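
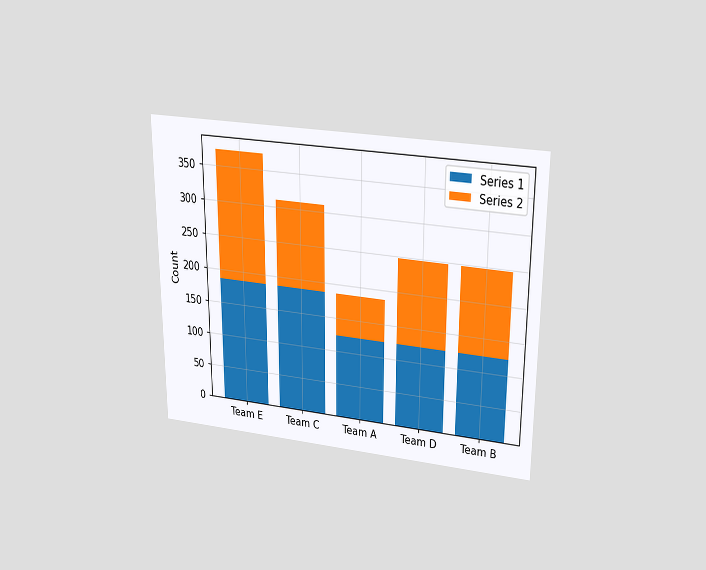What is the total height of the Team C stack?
The chart is viewed slightly from above. The Team C stack's top reaches 310 on the y-axis.

310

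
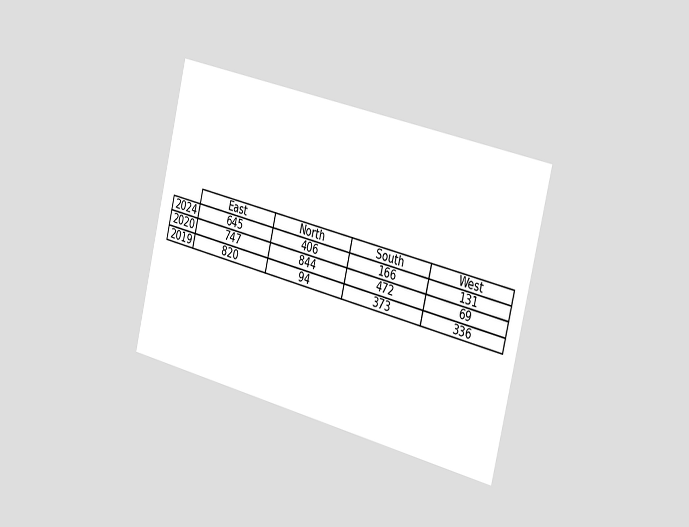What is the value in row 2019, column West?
The chart is tilted about 14° clockwise and viewed slightly from the right. The (2019, West) cell reads 336.

336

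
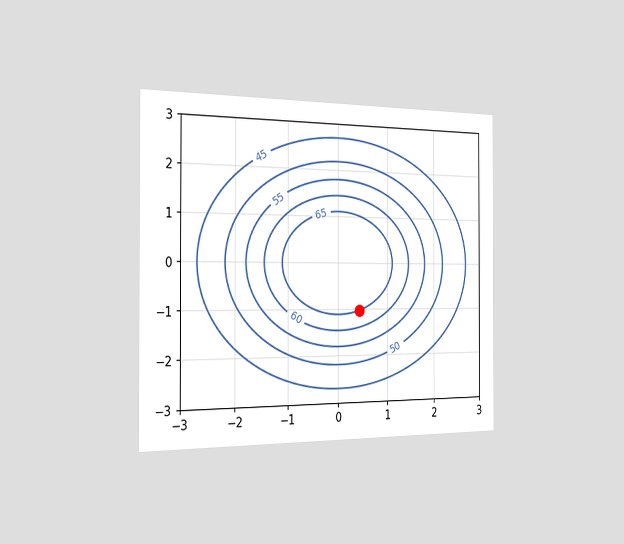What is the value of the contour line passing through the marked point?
65

The chart is viewed slightly from the left. The marked point sits on the contour labelled 65.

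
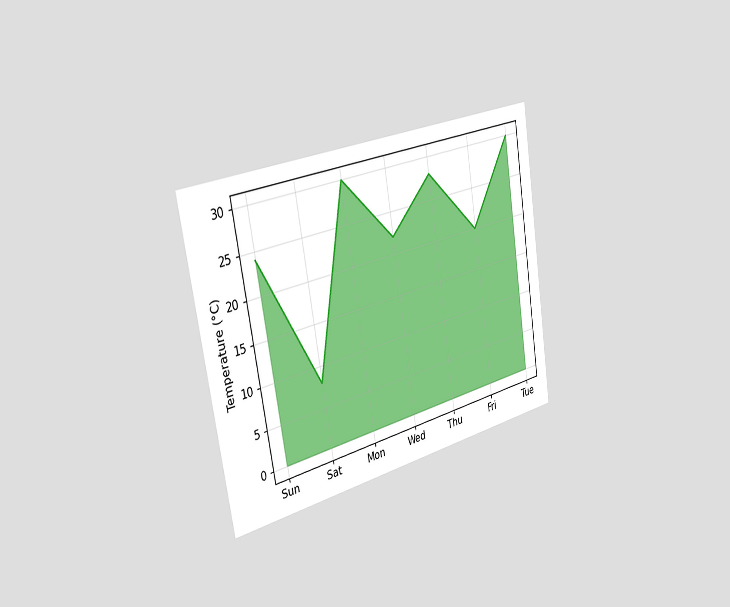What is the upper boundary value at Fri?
The chart is tilted about 9° counter-clockwise and viewed slightly from the left. At Fri the upper boundary is at 20°C.

20°C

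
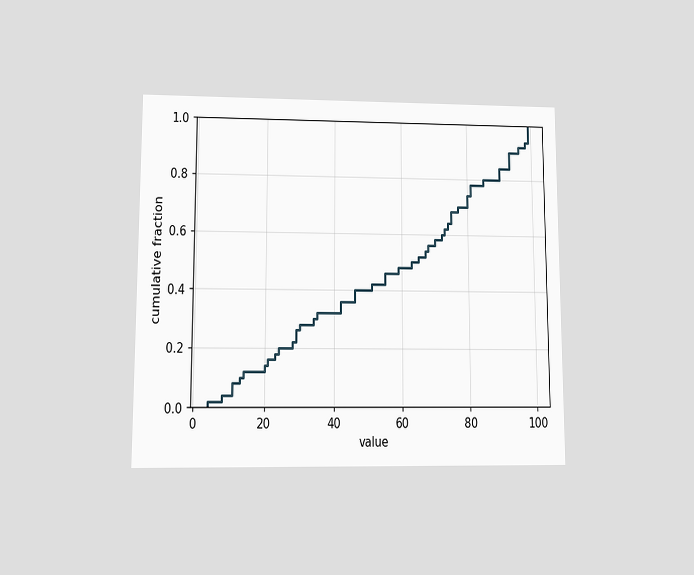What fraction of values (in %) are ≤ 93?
The chart is viewed at a slight angle. At x=93 the ECDF step is at 90%.

90%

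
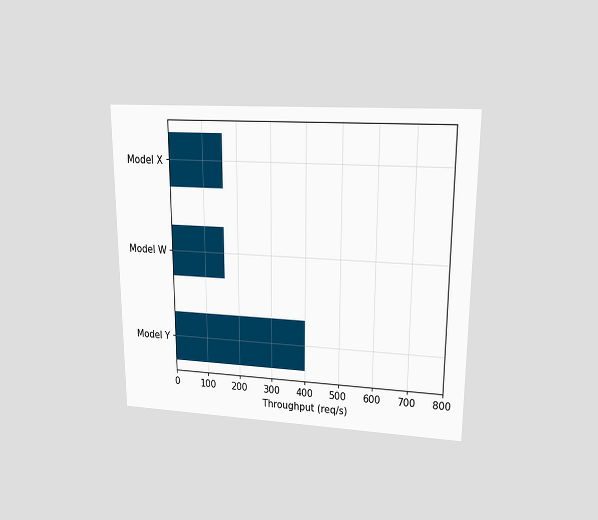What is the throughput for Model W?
The chart is viewed at a slight angle. Reading along the chart's x-axis, the Model W bar reaches 160req/s.

160req/s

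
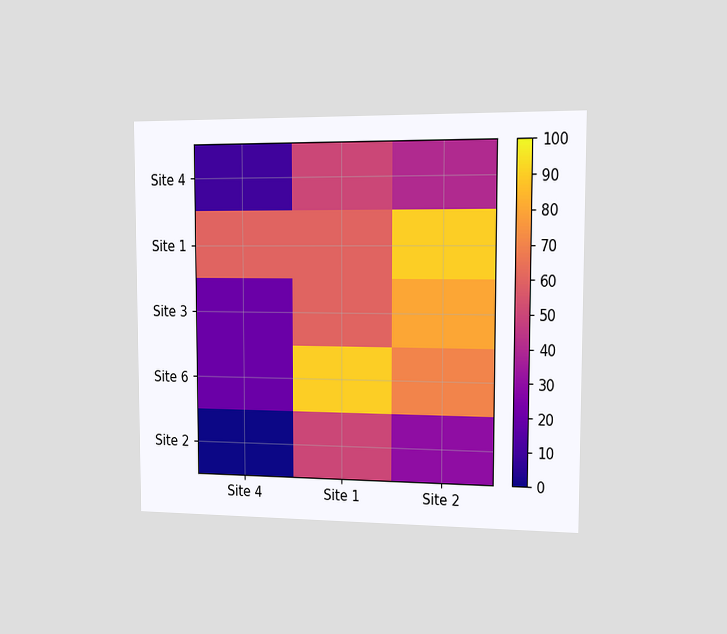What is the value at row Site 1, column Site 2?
90

The chart is viewed slightly from the right. Matching cell (Site 1, Site 2) against the colorbar gives 90.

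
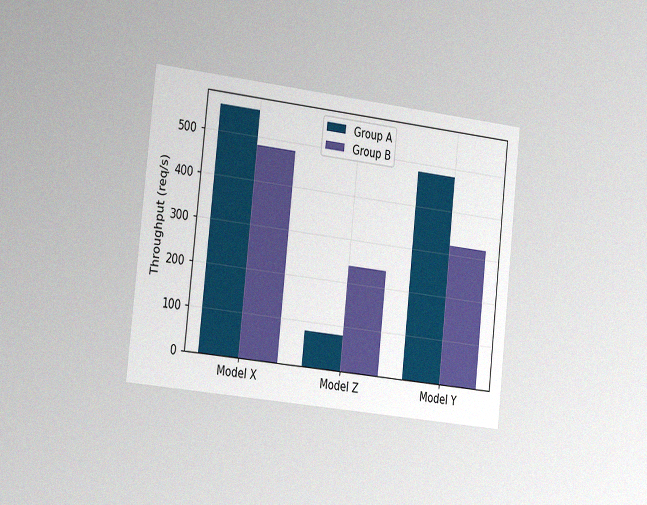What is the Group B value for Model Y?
320req/s

The chart is tilted about 6° clockwise and viewed slightly from the left, with some photo noise. The Group B bar at Model Y reaches 320req/s on the y-axis.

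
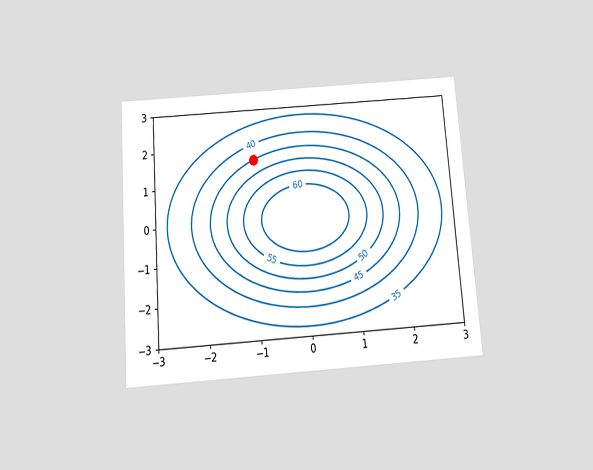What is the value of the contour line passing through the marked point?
The chart is tilted about 4° counter-clockwise and viewed slightly from below. The marked point sits on the contour labelled 45.

45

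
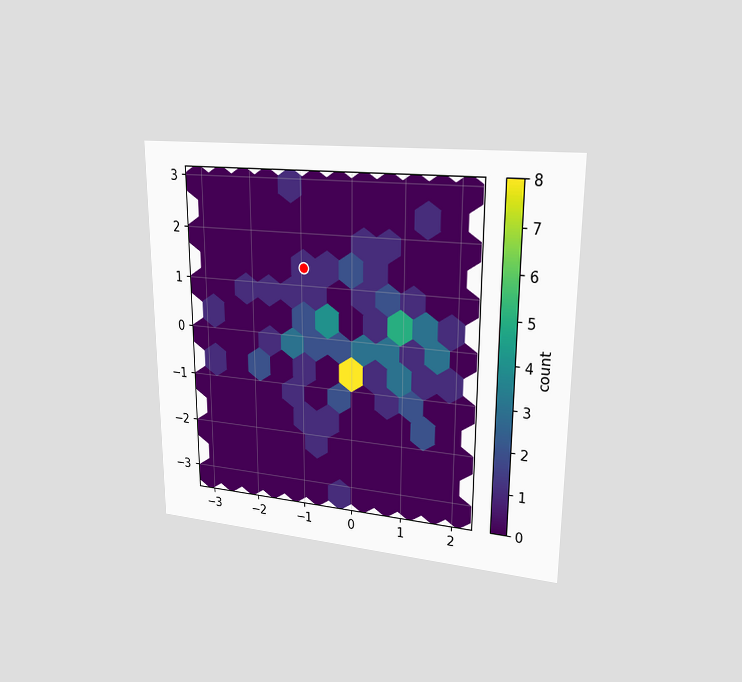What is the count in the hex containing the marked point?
The chart is viewed at a slight angle. The marked hex reads 1 on the colorbar.

1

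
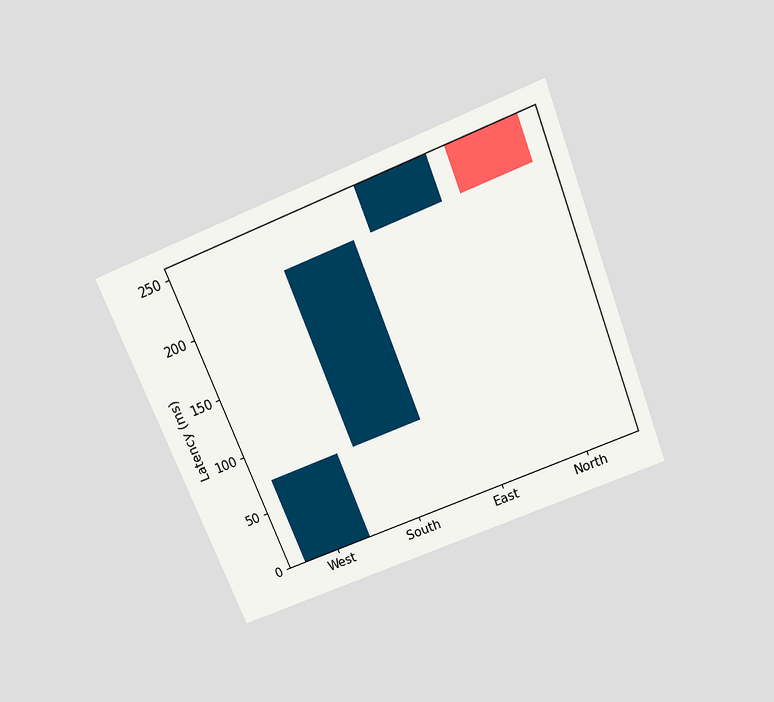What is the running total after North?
222ms

The chart is tilted about 22° counter-clockwise and viewed slightly from above. After North the running total reaches 222ms.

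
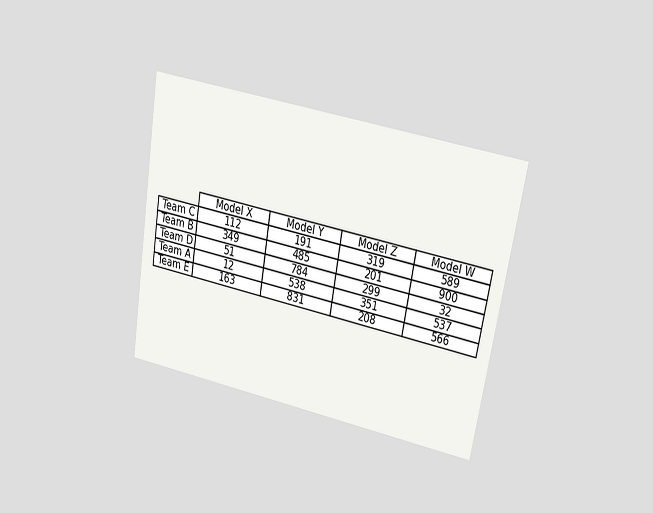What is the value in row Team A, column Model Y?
The chart is tilted about 10° clockwise and viewed at a slight angle. The (Team A, Model Y) cell reads 538.

538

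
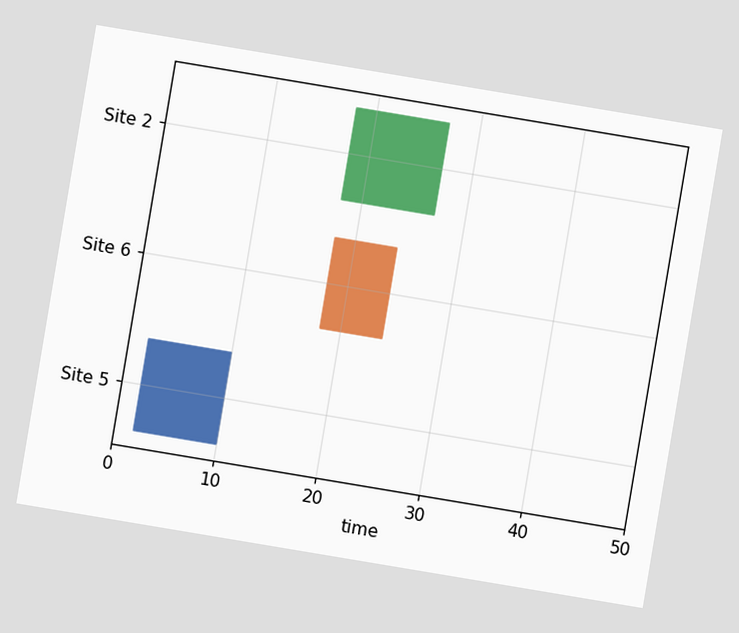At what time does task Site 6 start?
18

The chart is tilted about 9° clockwise. The Site 6 bar begins at t=18.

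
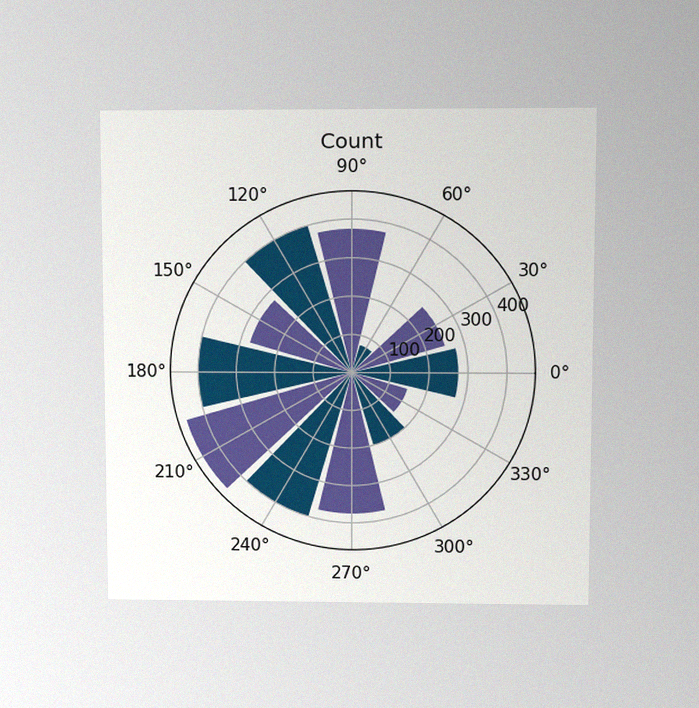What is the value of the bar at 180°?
The chart is viewed at a slight angle, with some photo noise. The bar at 180° reaches 400 on the radial axis.

400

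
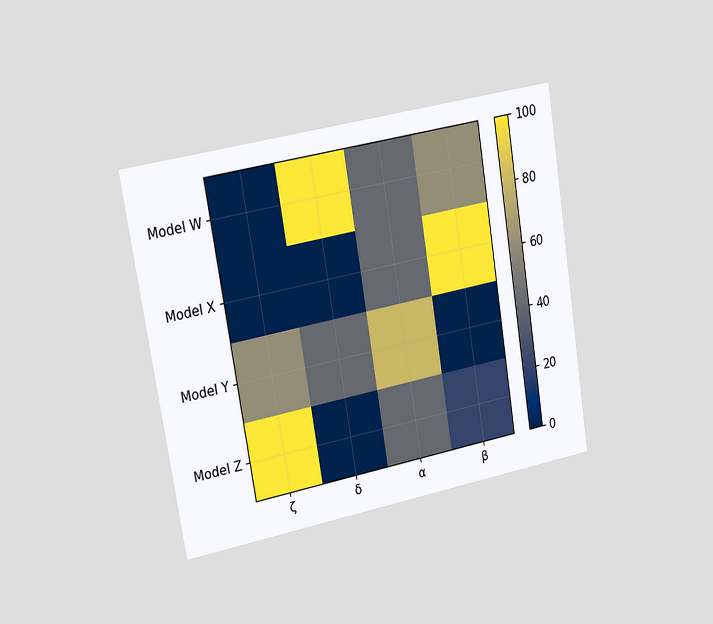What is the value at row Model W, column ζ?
The chart is tilted about 9° counter-clockwise and viewed slightly from the left. Matching cell (Model W, ζ) against the colorbar gives 0.

0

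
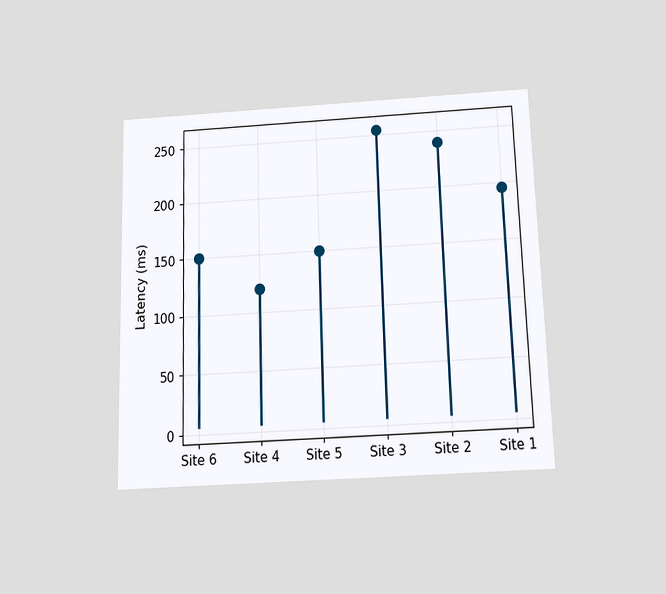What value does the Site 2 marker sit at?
The chart is viewed slightly from below. The Site 2 marker sits at 240ms.

240ms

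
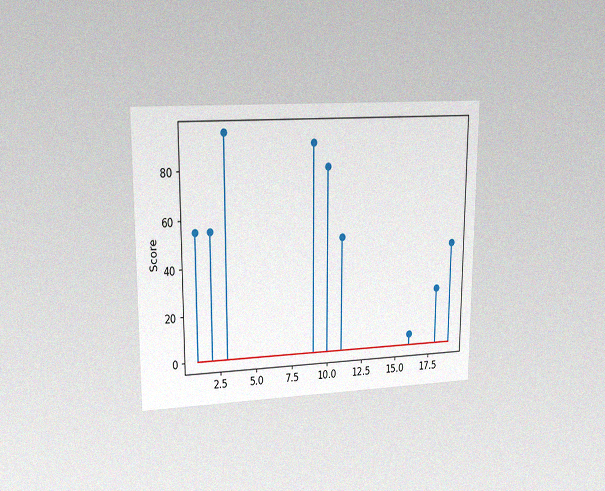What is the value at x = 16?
5

The chart is viewed at a slight angle, with some photo noise. The stem at x=16 reaches 5.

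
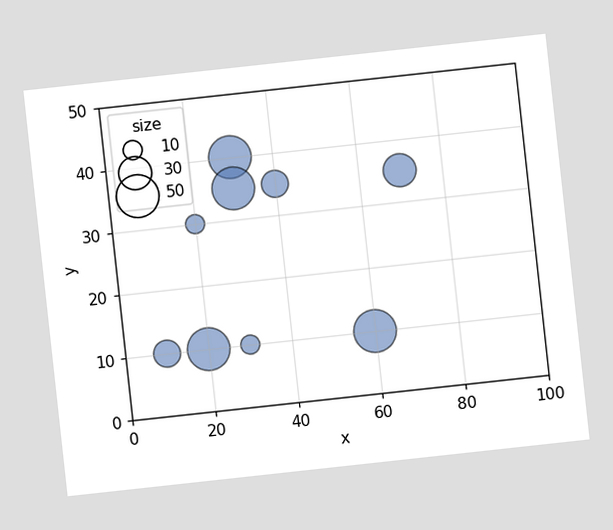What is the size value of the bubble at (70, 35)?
30

The chart is tilted about 6° counter-clockwise. Matching the bubble at (70, 35) against the size legend gives 30.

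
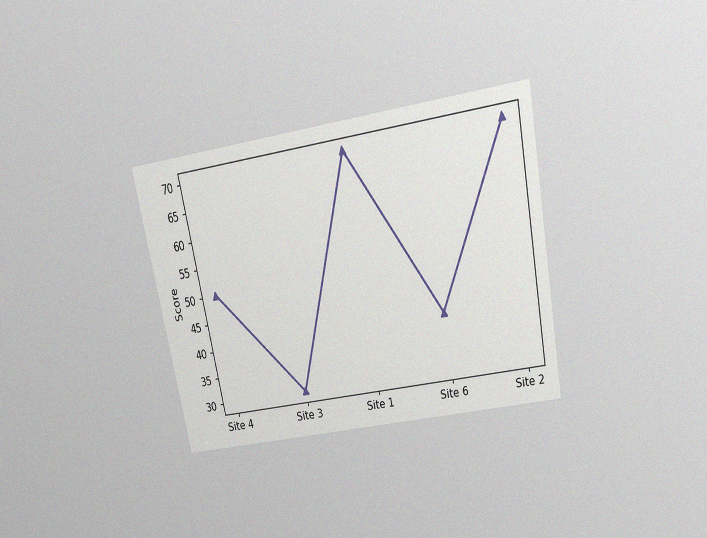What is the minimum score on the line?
30

The chart is tilted about 11° counter-clockwise and viewed slightly from above, with some photo noise. The lowest point is at Site 3, and reading across to the y-axis gives 30.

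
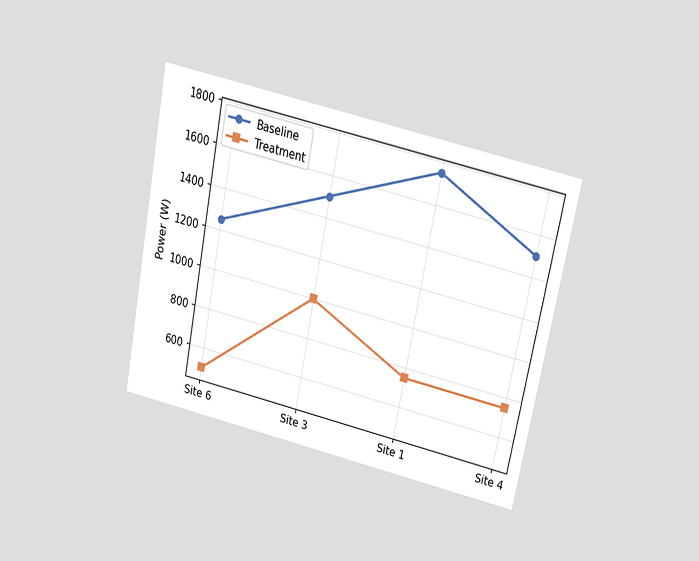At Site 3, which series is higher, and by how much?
The chart is tilted about 11° clockwise and viewed slightly from above. At Site 3, Baseline sits above the other line by 500W.

Baseline, by 500W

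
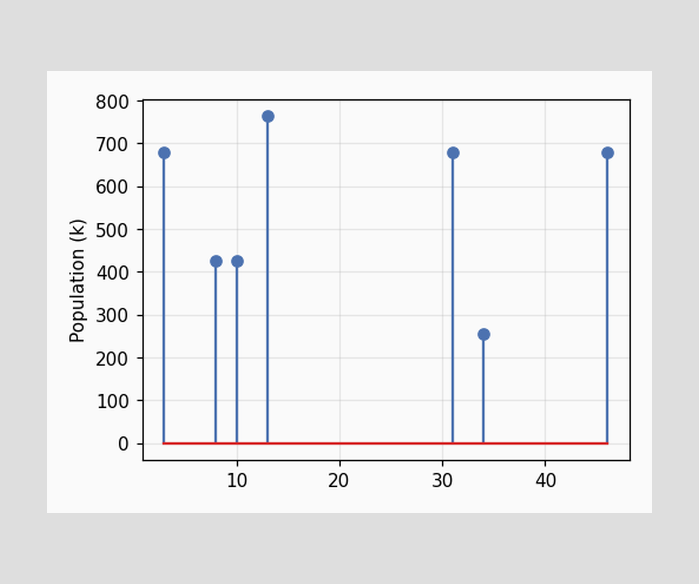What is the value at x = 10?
The stem at x=10 reaches 425k.

425k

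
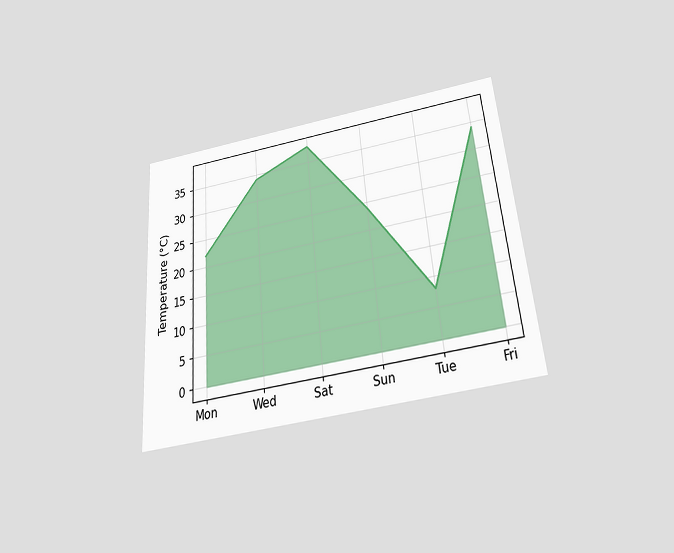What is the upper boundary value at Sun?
24°C

The chart is tilted about 5° counter-clockwise and viewed slightly from below. At Sun the upper boundary is at 24°C.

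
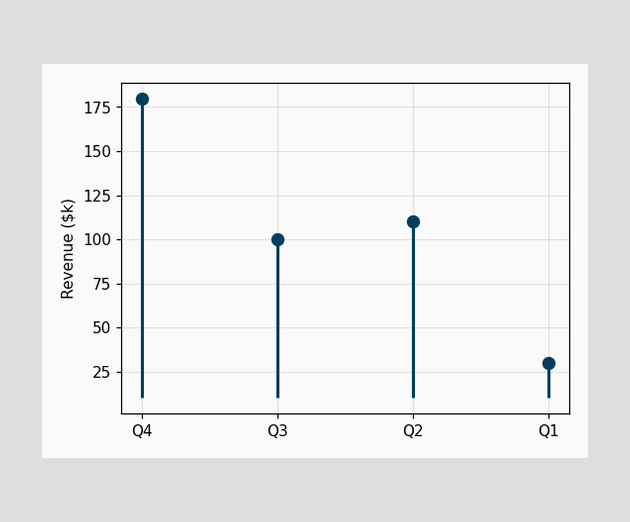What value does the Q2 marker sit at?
The Q2 marker sits at $110k.

$110k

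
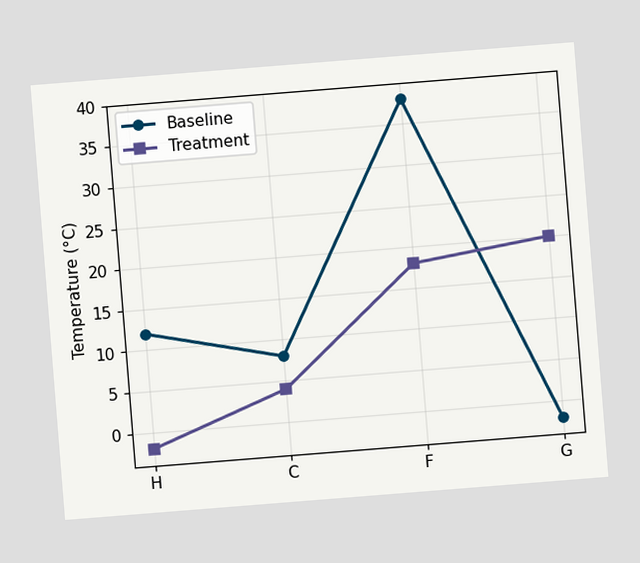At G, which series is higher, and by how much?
Treatment, by 22°C

The chart is tilted about 5° counter-clockwise. At G, Treatment sits above the other line by 22°C.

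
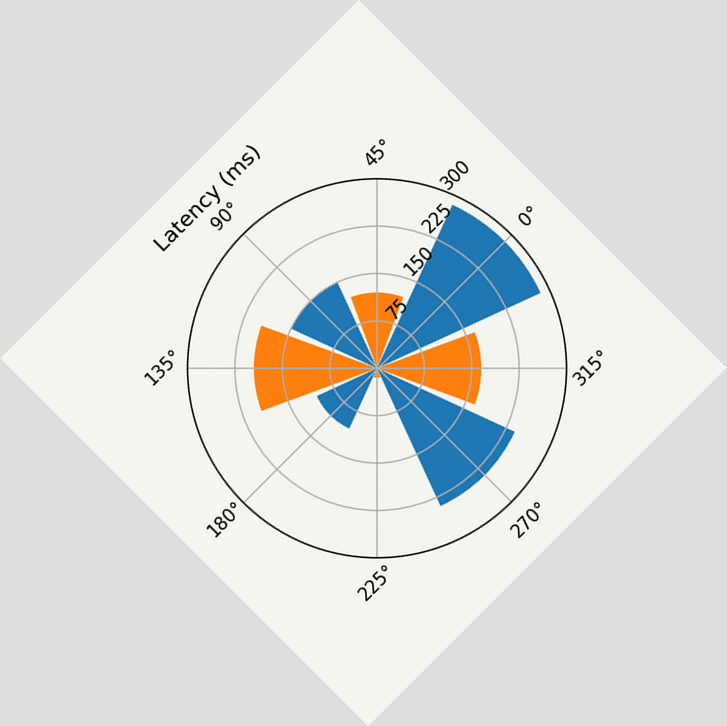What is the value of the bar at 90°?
The chart is tilted about 45° counter-clockwise. The bar at 90° reaches 150ms on the radial axis.

150ms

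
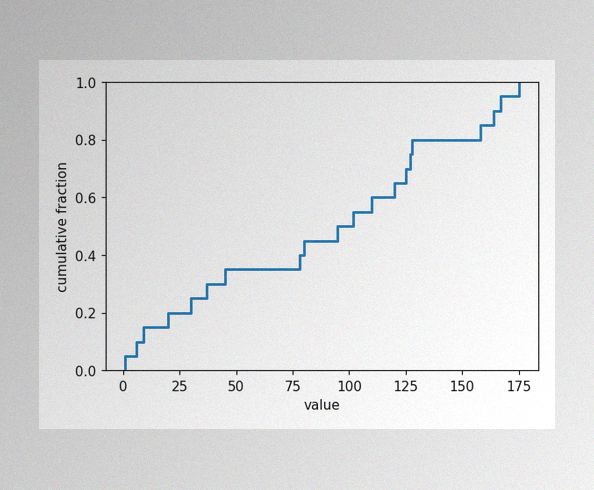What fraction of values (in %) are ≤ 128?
80%

The image has some photo noise and uneven lighting. At x=128 the ECDF step is at 80%.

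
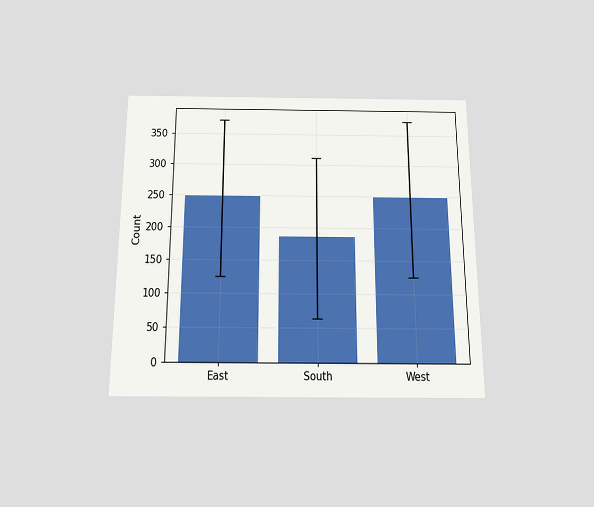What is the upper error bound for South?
The chart is viewed slightly from below. The South bar's upper whisker reaches 310.

310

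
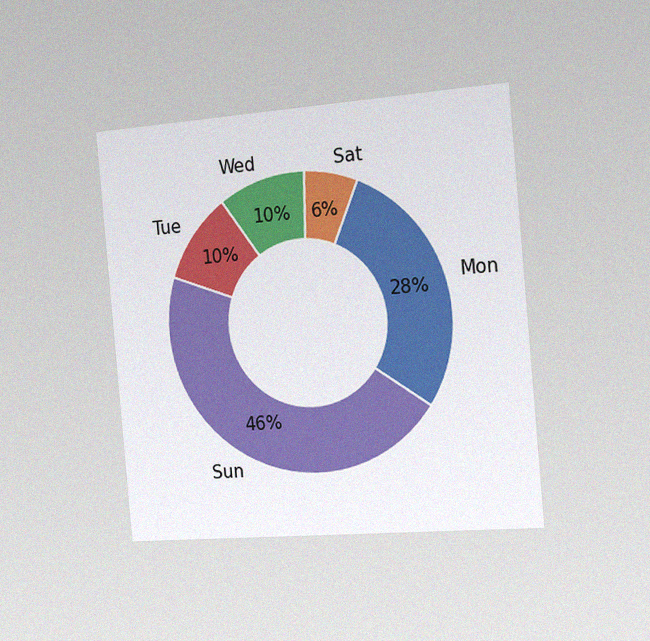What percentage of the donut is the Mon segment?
28%

The chart is tilted about 5° counter-clockwise and viewed slightly from the right, with some photo noise. The Mon segment takes up 28% of the ring.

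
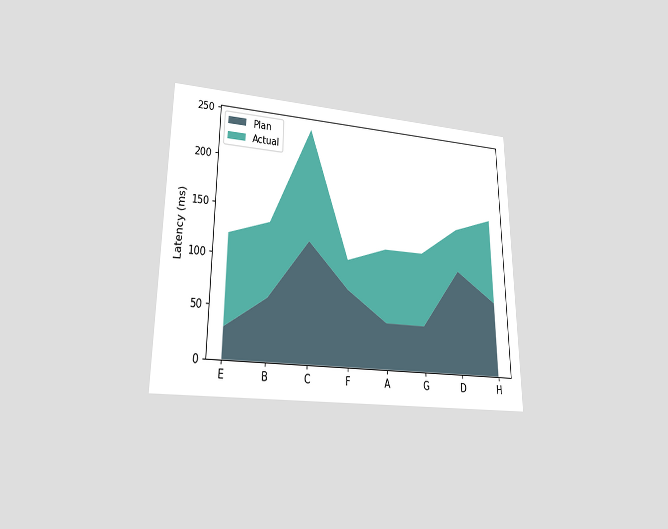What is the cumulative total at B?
135ms

The chart is viewed at a slight angle. The stacked total at B reaches 135ms.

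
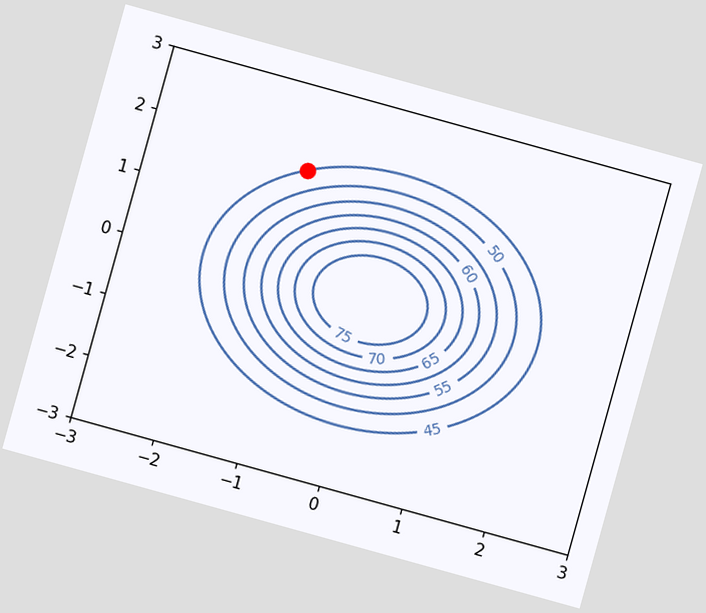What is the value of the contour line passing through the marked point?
45

The chart is tilted about 15° clockwise. The marked point sits on the contour labelled 45.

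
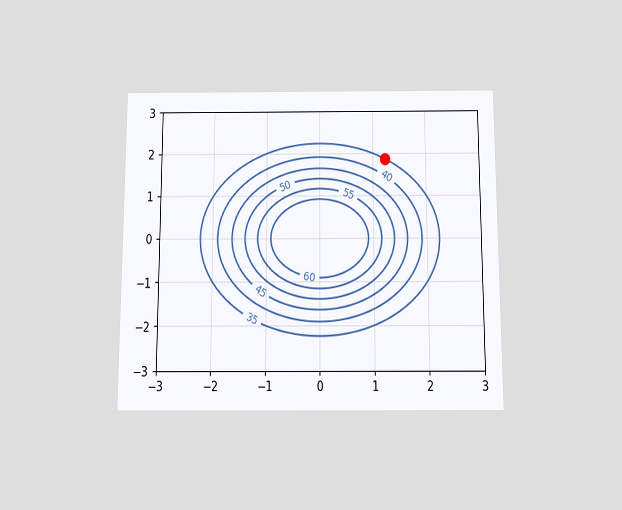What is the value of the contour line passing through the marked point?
The chart is viewed slightly from below. The marked point sits on the contour labelled 35.

35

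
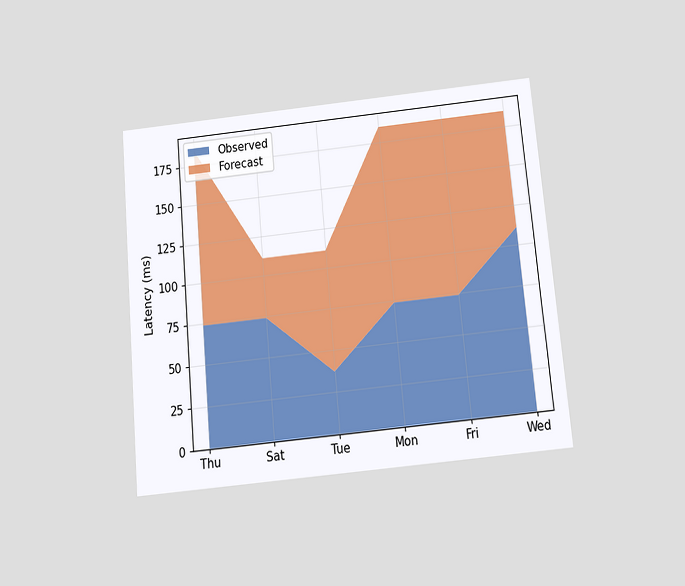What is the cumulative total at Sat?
The chart is tilted about 5° counter-clockwise and viewed slightly from below. The stacked total at Sat reaches 111ms.

111ms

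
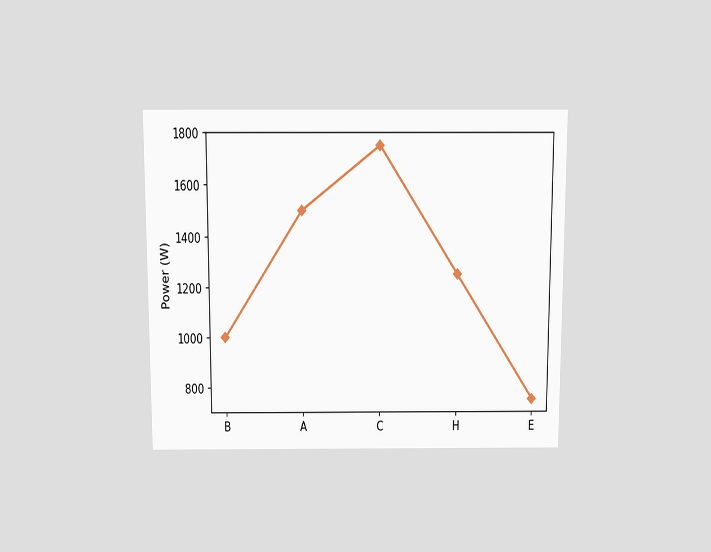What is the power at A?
The chart is viewed slightly from above. At A, the line is at 1500W.

1500W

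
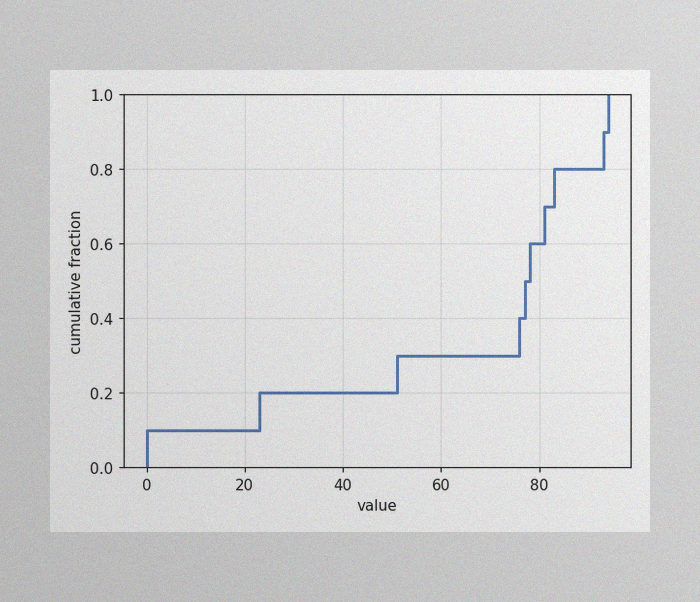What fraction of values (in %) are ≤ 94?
100%

The image has some photo noise and uneven lighting. At x=94 the ECDF step is at 100%.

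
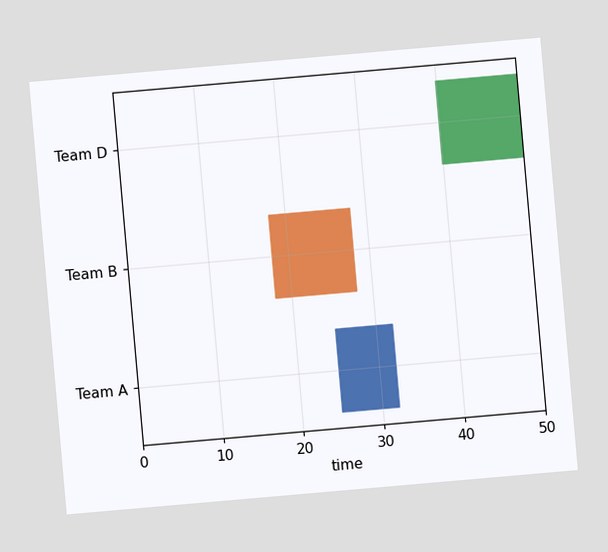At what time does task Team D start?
40

The chart is tilted about 5° counter-clockwise. The Team D bar begins at t=40.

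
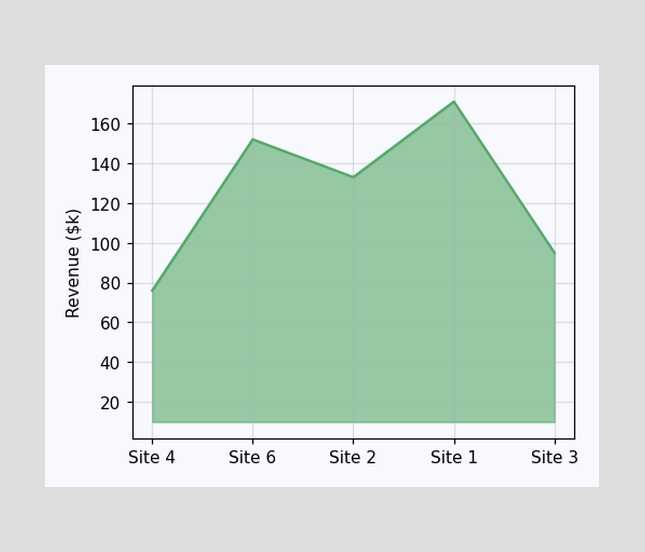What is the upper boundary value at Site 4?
$76k

At Site 4 the upper boundary is at $76k.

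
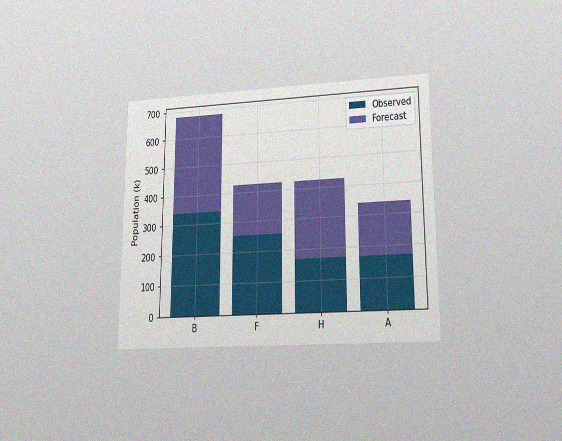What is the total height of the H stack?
The chart is viewed at a slight angle, with some photo noise. The H stack's top reaches 425k on the y-axis.

425k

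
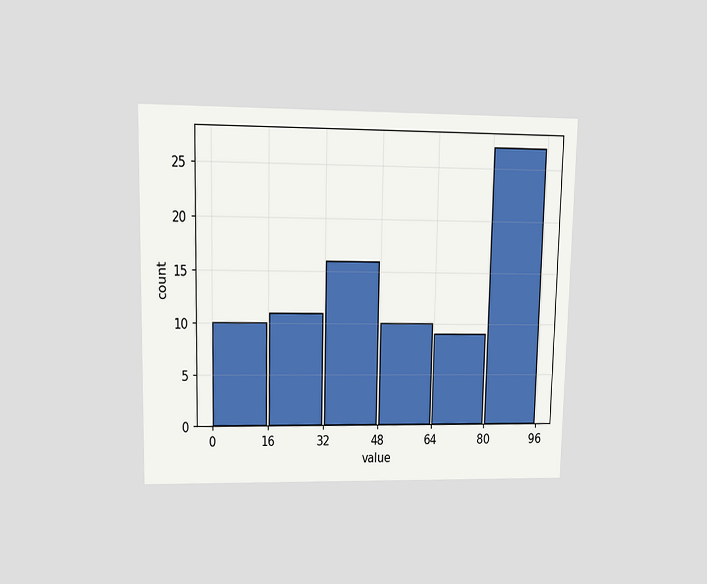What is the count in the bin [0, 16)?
The chart is viewed at a slight angle. The [0, 16) bin has height 10.

10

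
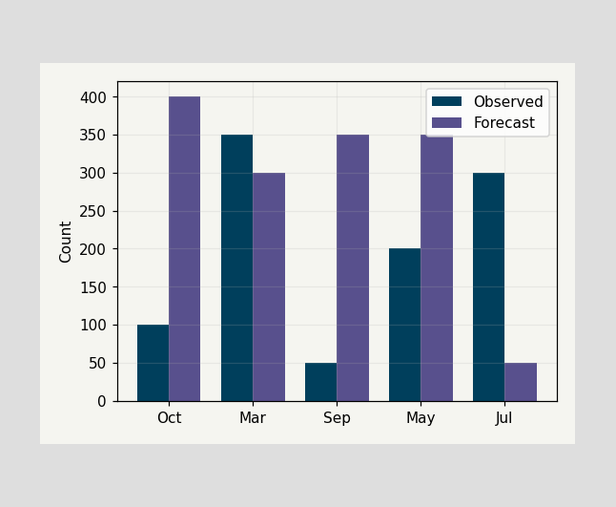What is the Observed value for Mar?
350

The Observed bar at Mar reaches 350 on the y-axis.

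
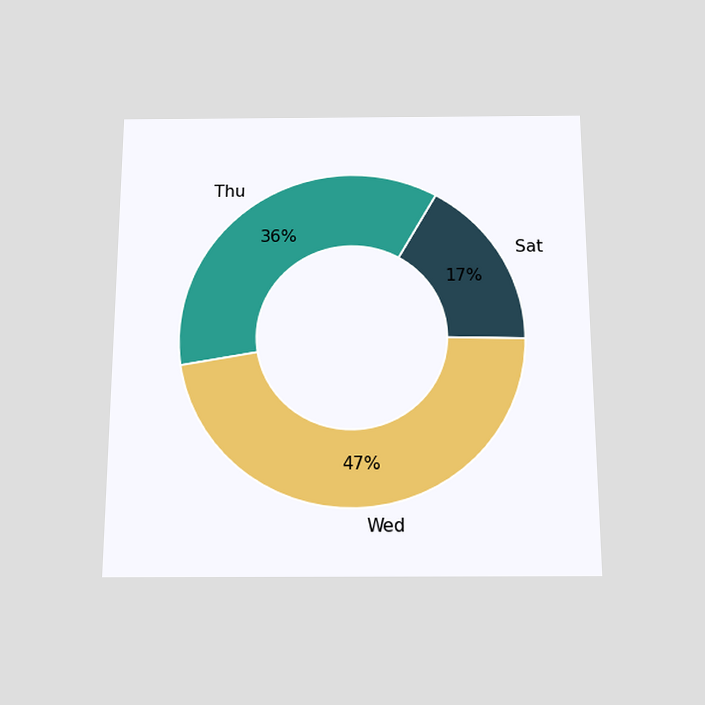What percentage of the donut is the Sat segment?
The chart is viewed slightly from below. The Sat segment takes up 17% of the ring.

17%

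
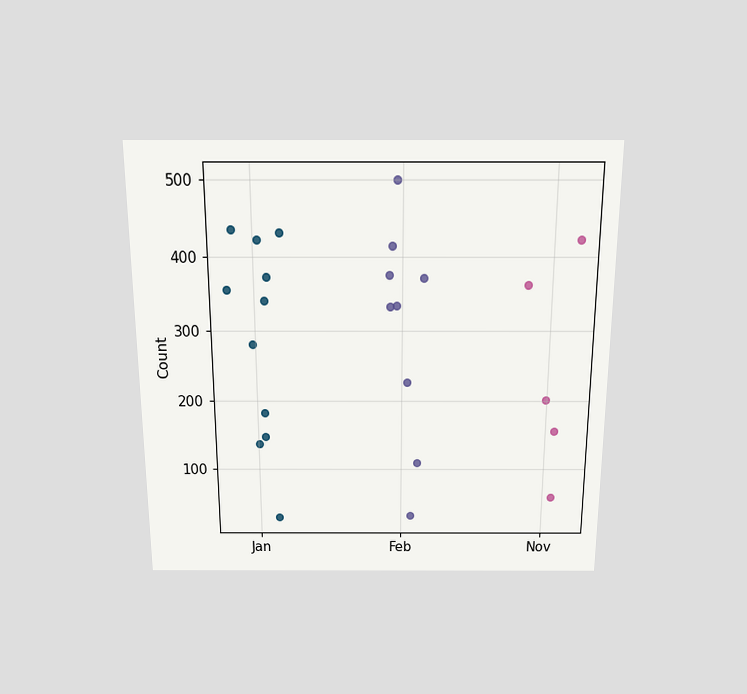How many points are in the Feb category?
The chart is viewed slightly from above. Counting the markers in the Feb column gives 9.

9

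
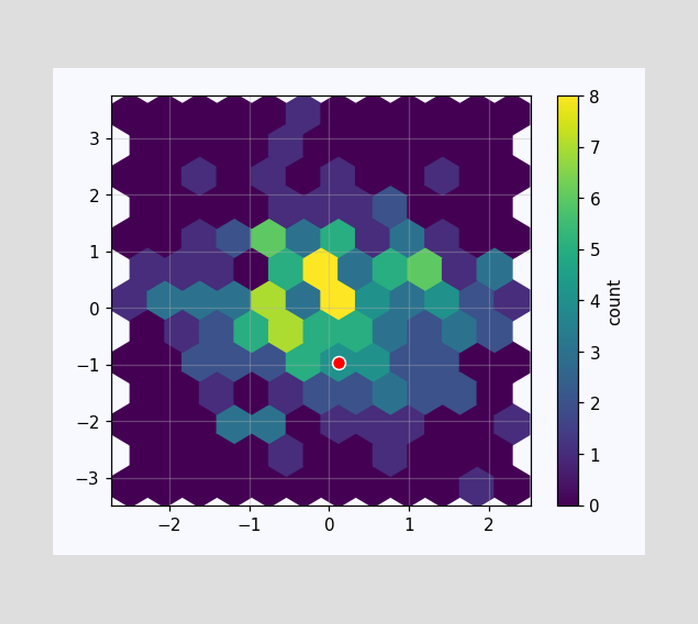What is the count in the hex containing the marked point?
4

The marked hex reads 4 on the colorbar.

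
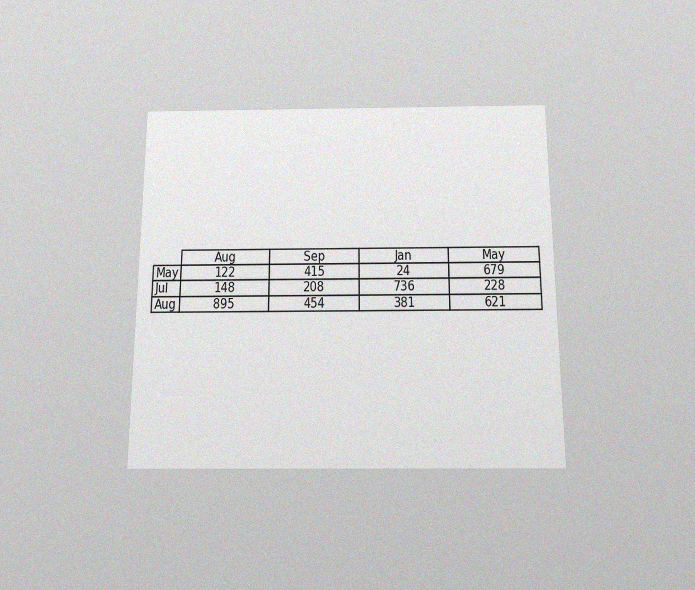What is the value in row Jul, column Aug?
148

The chart is viewed slightly from below, with some photo noise. The (Jul, Aug) cell reads 148.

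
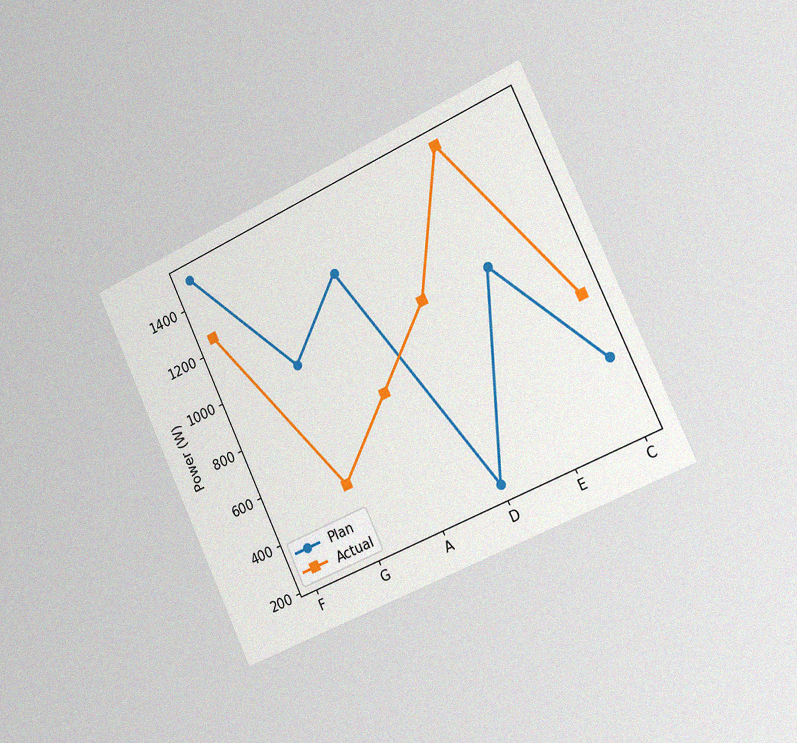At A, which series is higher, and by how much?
Plan, by 500W

The chart is tilted about 25° counter-clockwise and viewed slightly from the right, with some photo noise. At A, Plan sits above the other line by 500W.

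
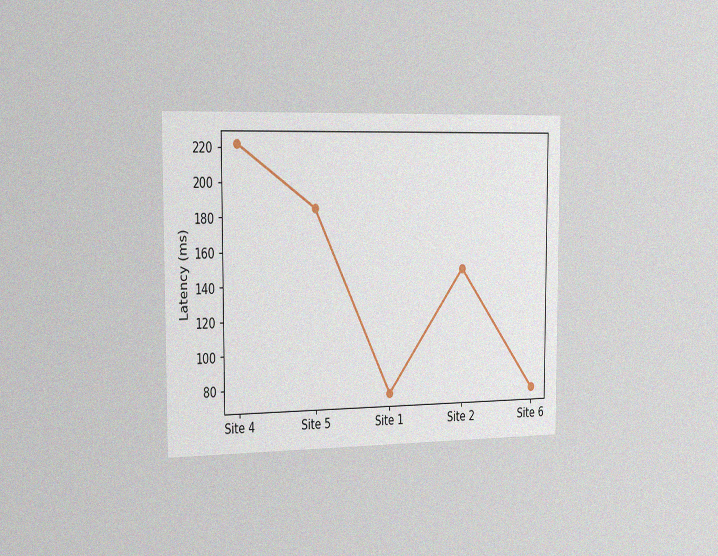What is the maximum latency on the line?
222ms

The chart is viewed slightly from the left, with some photo noise. The highest point is at Site 4, and reading across to the y-axis gives 222ms.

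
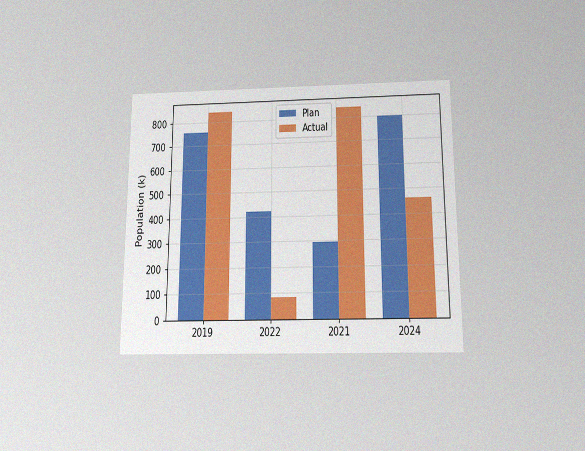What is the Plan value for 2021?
294k

The chart is viewed slightly from below, with some photo noise. The Plan bar at 2021 reaches 294k on the y-axis.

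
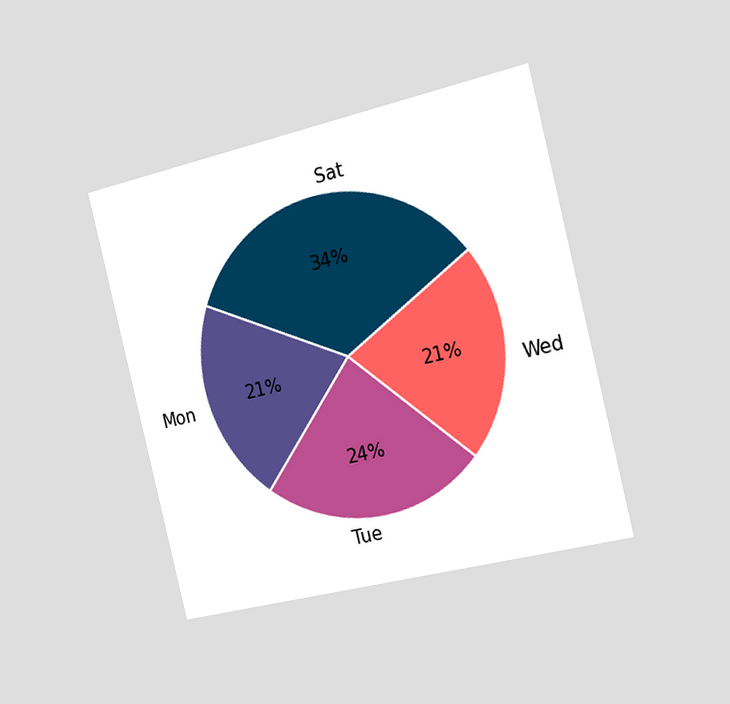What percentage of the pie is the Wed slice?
The chart is tilted about 14° counter-clockwise and viewed slightly from the right. The Wed slice takes up 21% of the pie.

21%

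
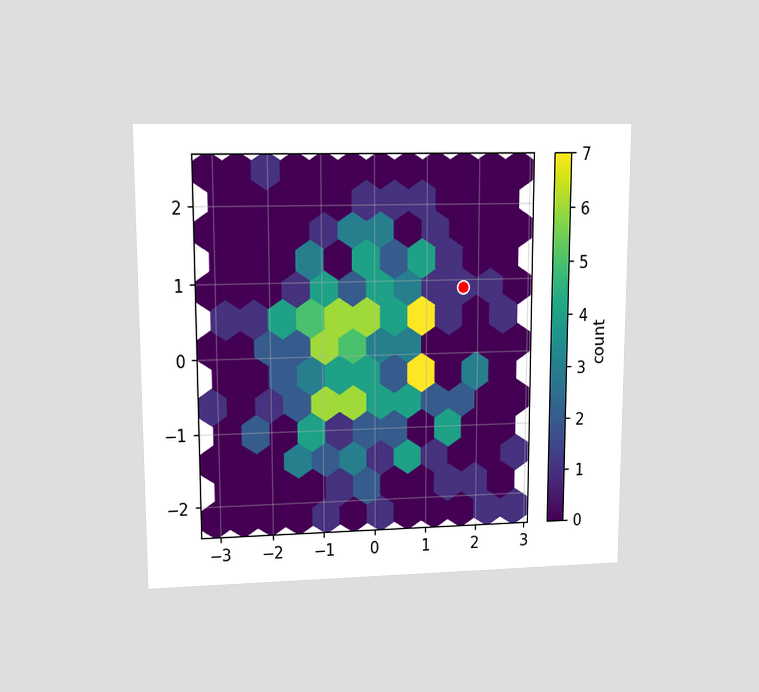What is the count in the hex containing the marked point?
1

The chart is viewed at a slight angle. The marked hex reads 1 on the colorbar.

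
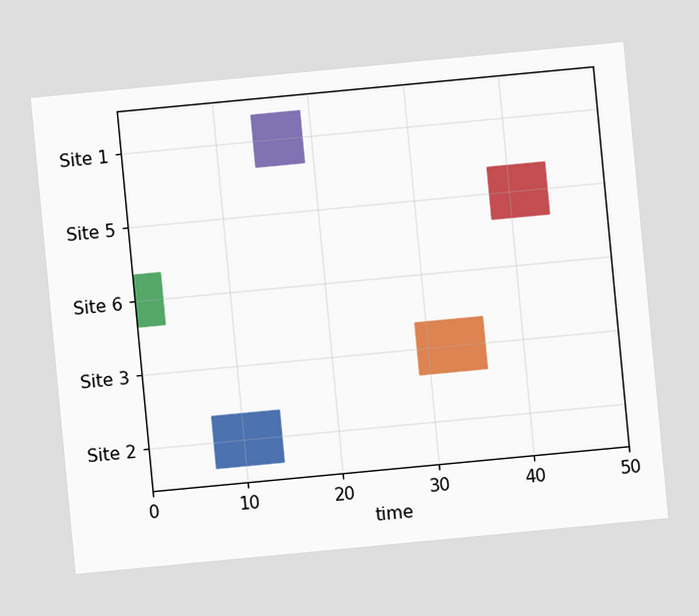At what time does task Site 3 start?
29

The chart is tilted about 5° counter-clockwise. The Site 3 bar begins at t=29.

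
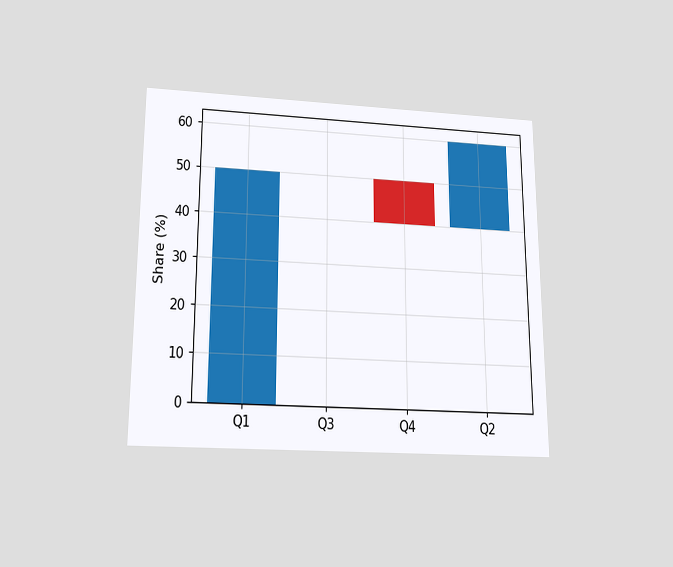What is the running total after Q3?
The chart is viewed slightly from below. After Q3 the running total reaches 50%.

50%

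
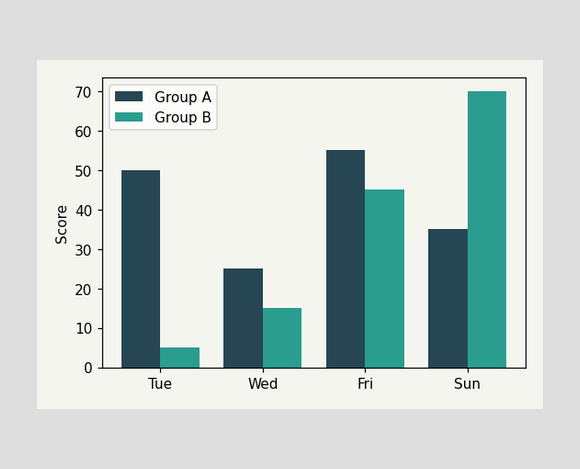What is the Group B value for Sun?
70

The Group B bar at Sun reaches 70 on the y-axis.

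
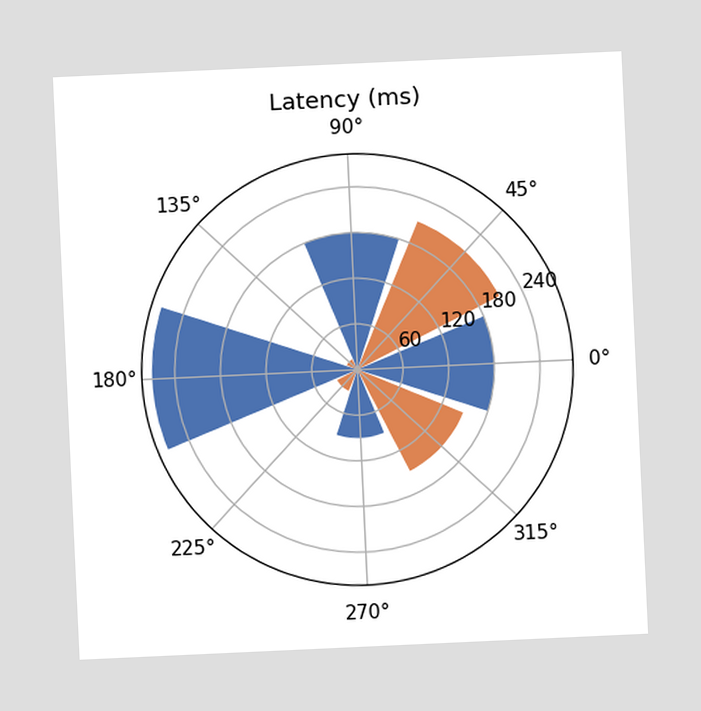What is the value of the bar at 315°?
The chart is tilted about 3° counter-clockwise. The bar at 315° reaches 150ms on the radial axis.

150ms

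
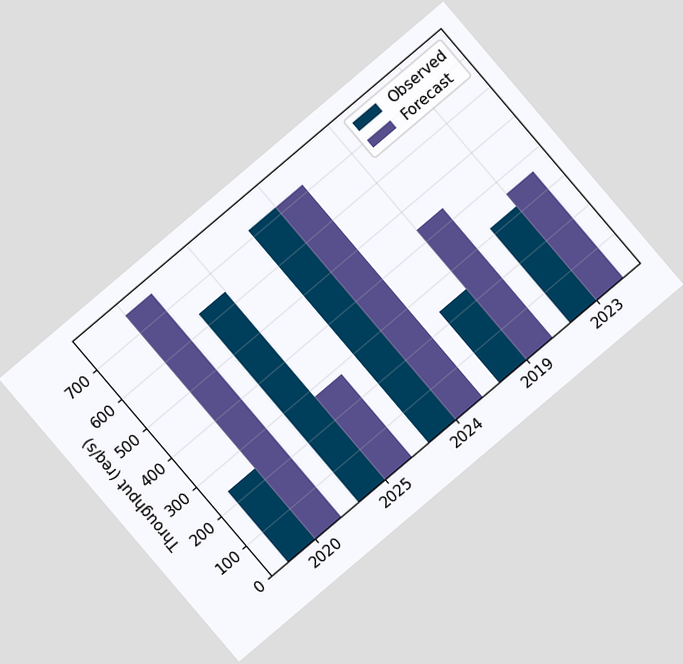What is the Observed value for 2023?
The chart is tilted about 40° counter-clockwise. The Observed bar at 2023 reaches 320req/s on the y-axis.

320req/s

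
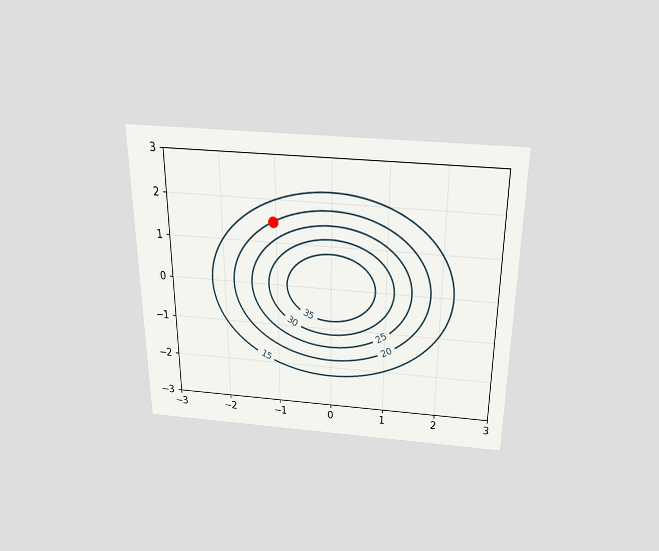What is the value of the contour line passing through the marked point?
20

The chart is viewed slightly from above. The marked point sits on the contour labelled 20.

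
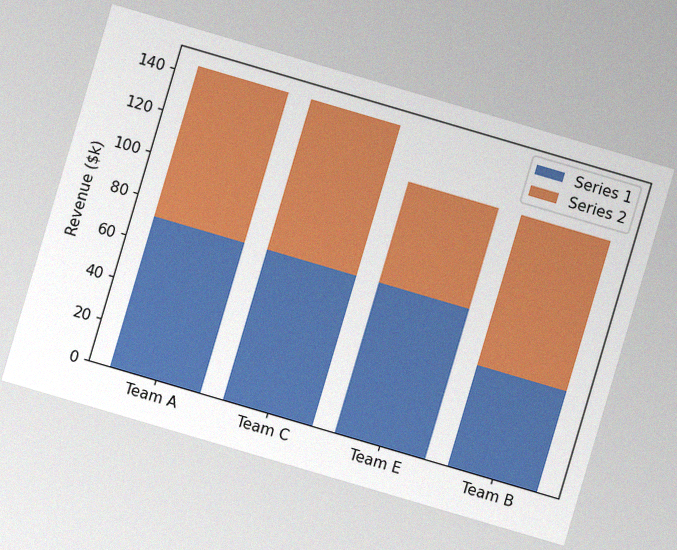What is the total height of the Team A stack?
$144k

The chart is tilted about 16° clockwise, with some photo noise. The Team A stack's top reaches $144k on the y-axis.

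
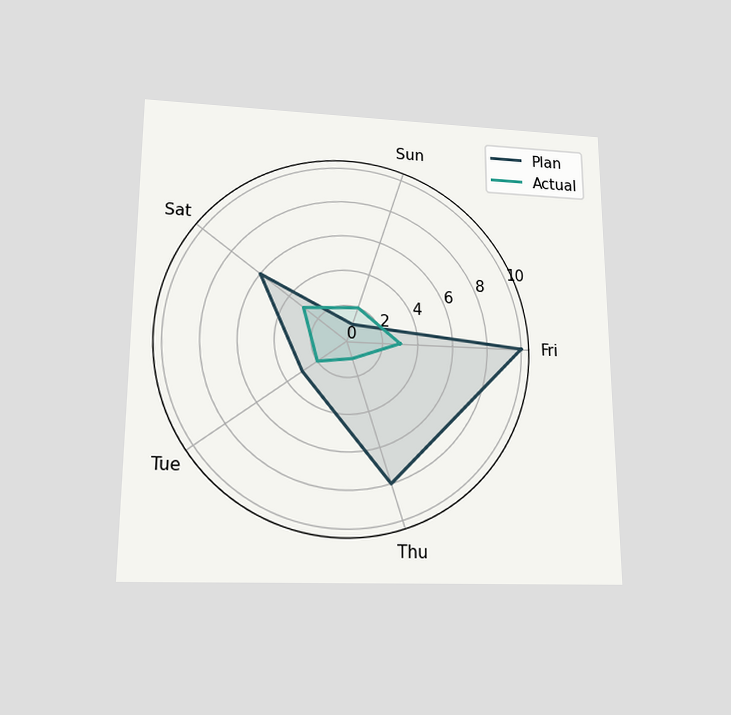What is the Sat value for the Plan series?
6

The chart is viewed slightly from below. On the Sat axis, Plan reaches 6.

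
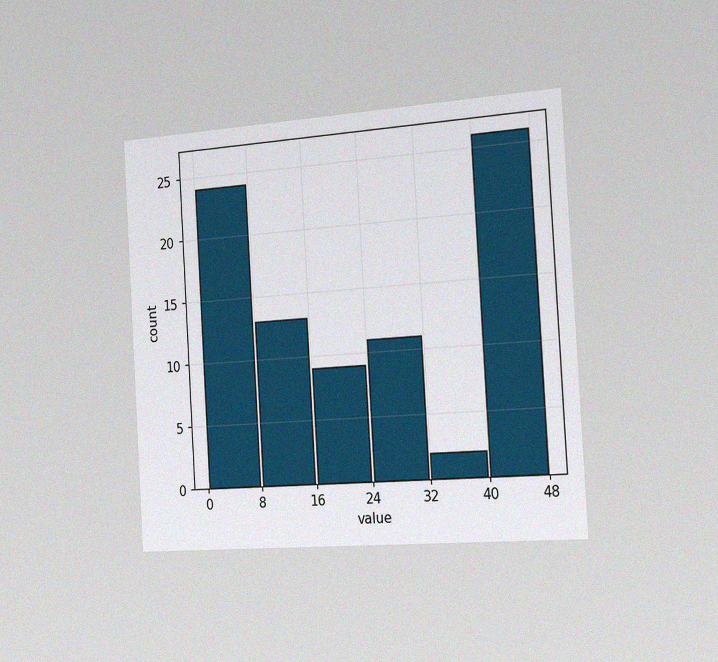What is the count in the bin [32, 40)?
The chart is tilted about 3° counter-clockwise and viewed slightly from the right, with some photo noise. The [32, 40) bin has height 2.

2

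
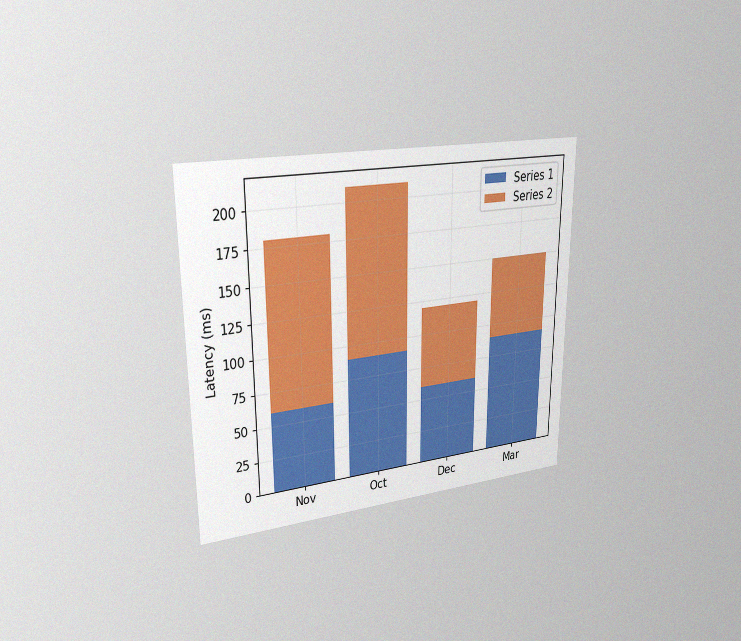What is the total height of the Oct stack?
210ms

The chart is viewed slightly from the left, with some photo noise. The Oct stack's top reaches 210ms on the y-axis.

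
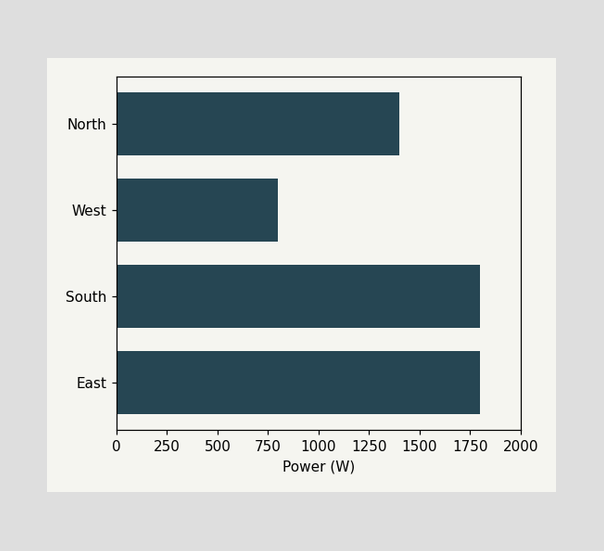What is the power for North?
Reading along the chart's x-axis, the North bar reaches 1400W.

1400W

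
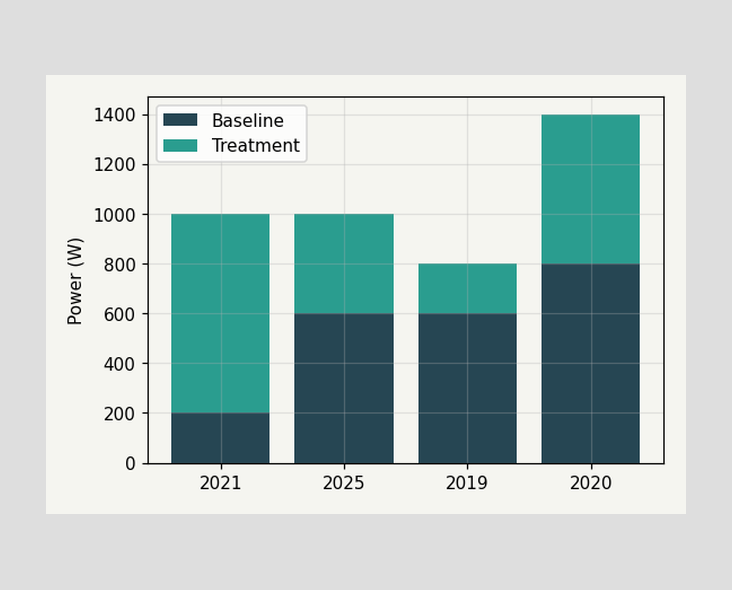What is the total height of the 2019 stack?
800W

The 2019 stack's top reaches 800W on the y-axis.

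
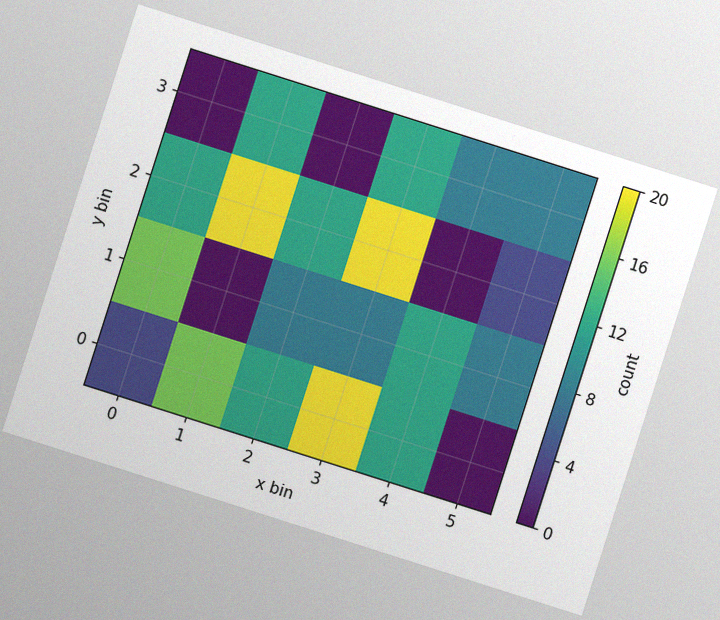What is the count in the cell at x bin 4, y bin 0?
12

The chart is tilted about 18° clockwise, with some photo noise. Matching the cell (4, 0) against the colorbar gives 12.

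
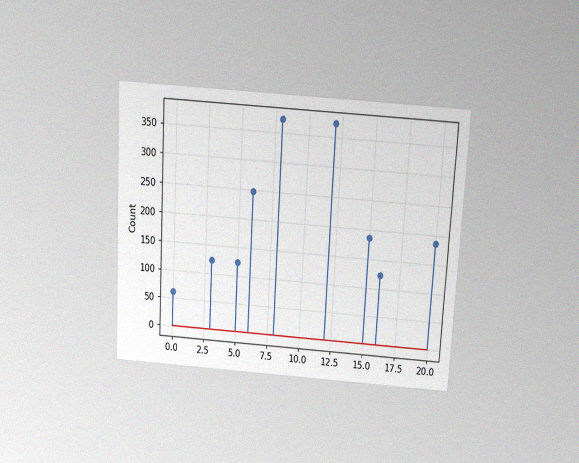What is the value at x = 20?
The chart is tilted about 3° clockwise and viewed slightly from above, with some photo noise. The stem at x=20 reaches 186.

186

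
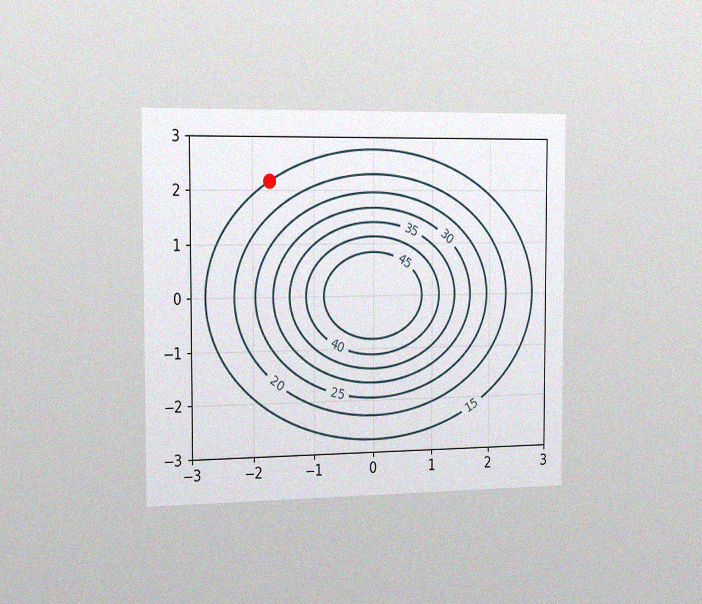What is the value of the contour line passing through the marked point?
The chart is viewed slightly from the left, with some photo noise. The marked point sits on the contour labelled 15.

15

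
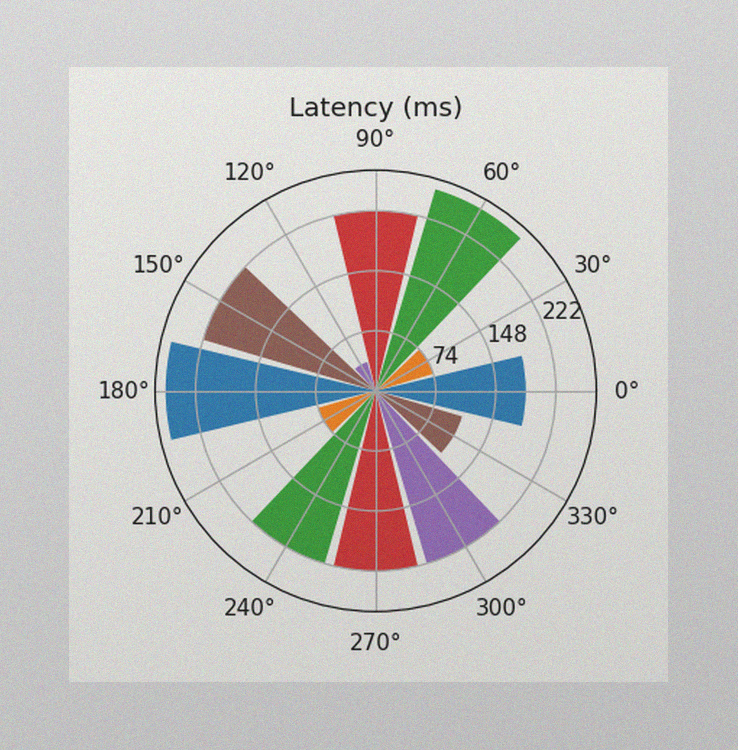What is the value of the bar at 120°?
37ms

The image has some photo noise and uneven lighting. The bar at 120° reaches 37ms on the radial axis.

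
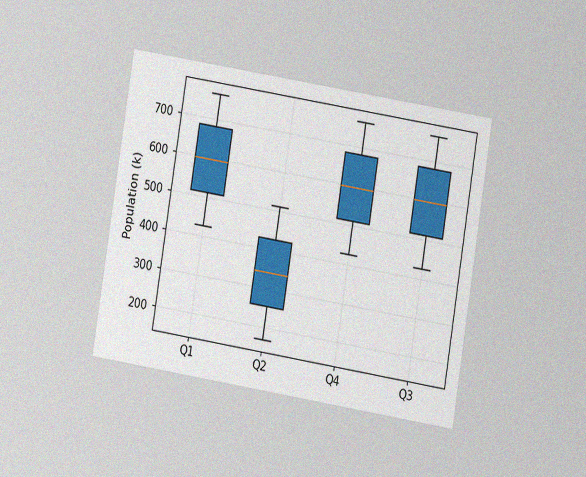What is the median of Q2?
340k

The chart is tilted about 9° clockwise and viewed at a slight angle, with some photo noise. The median line in the Q2 box sits at 340k.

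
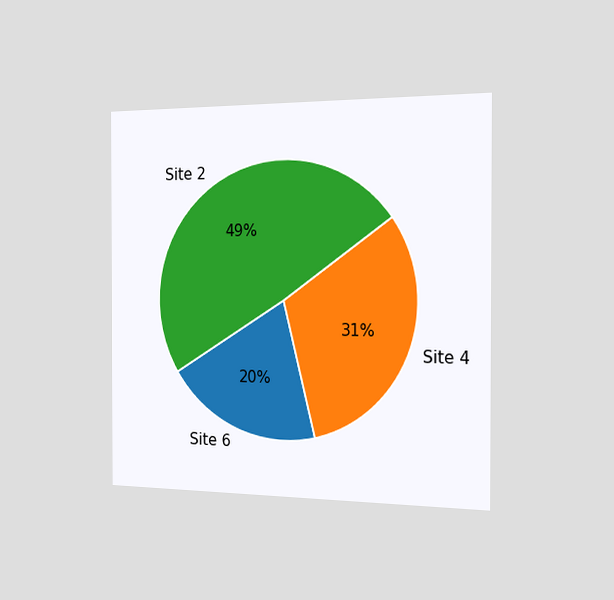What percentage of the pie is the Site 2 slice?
The chart is viewed slightly from the right. The Site 2 slice takes up 49% of the pie.

49%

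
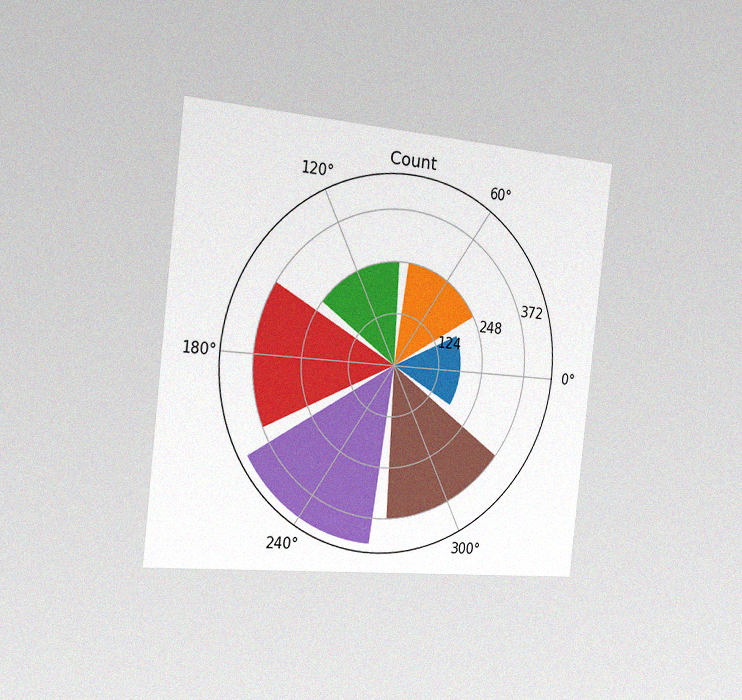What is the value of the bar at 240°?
The chart is tilted about 6° clockwise and viewed slightly from the left, with some photo noise. The bar at 240° reaches 434 on the radial axis.

434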